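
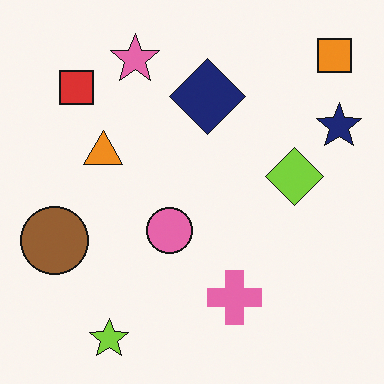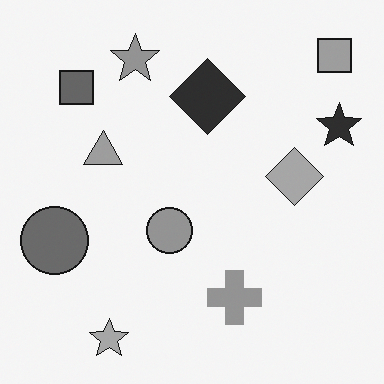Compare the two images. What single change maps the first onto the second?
It was converted to grayscale.

All color is removed — every shape is now a shade of grey.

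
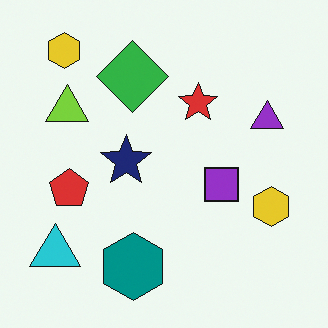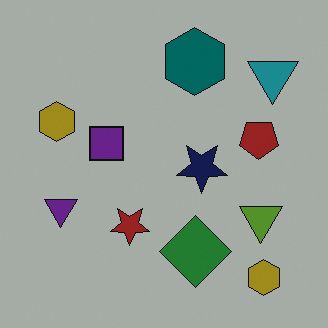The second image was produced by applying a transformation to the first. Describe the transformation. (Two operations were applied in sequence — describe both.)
Rotated 180°, then darkened a lot.

The cyan triangle sits in the bottom-left of the first image and the top-right of the second — consistent with a whole-image 180° rotation. Every pixel — background and shapes alike — is uniformly darkened.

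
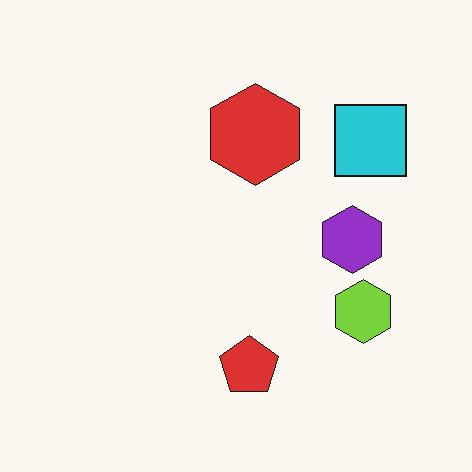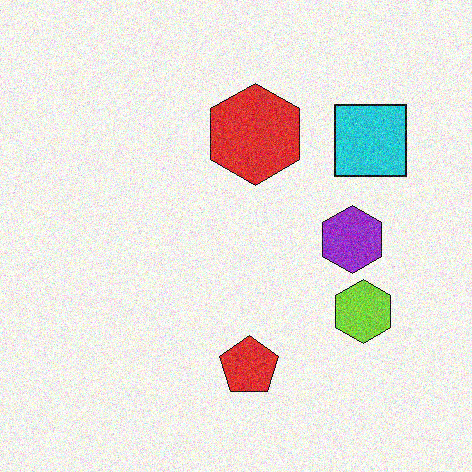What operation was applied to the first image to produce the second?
This is the original image degraded with visible gaussian noise.

Random speckle covers the whole image, including the flat background.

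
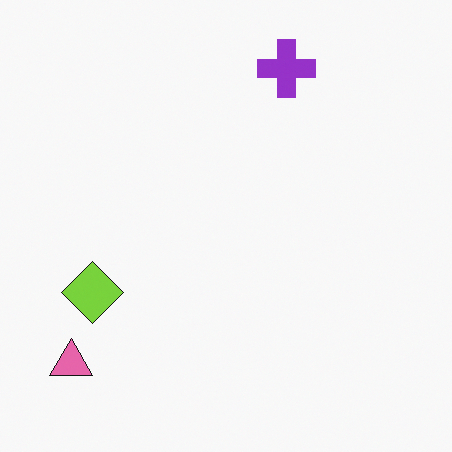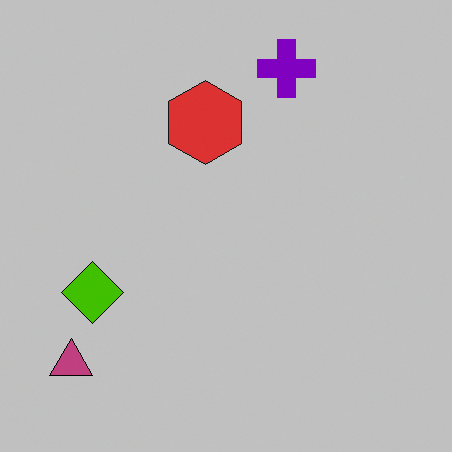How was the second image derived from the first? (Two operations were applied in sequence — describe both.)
The transformation is: heavily posterized to just a handful of flat colors, then overlaid with an additional red hexagon.

Each flat color has snapped to a coarser quantized level — most visibly, the near-white background has dropped to a flat grey. A red hexagon appears in the second image that is absent from the first.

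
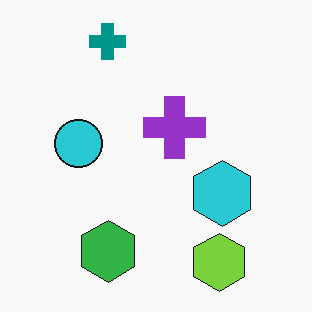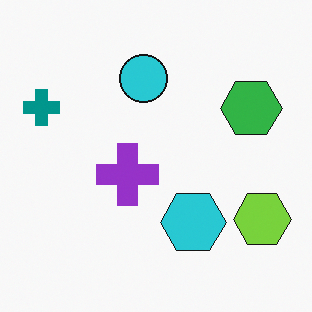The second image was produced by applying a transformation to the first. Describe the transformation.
It was transposed (reflected across the top-left ↔ bottom-right diagonal).

Shapes have swapped their row and column positions — what was in the top-right is now in the bottom-left — a diagonal reflection.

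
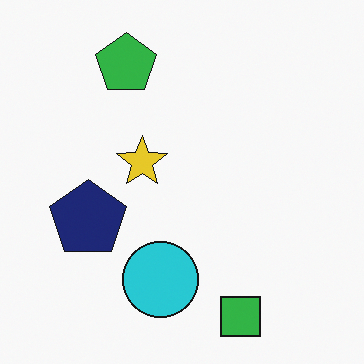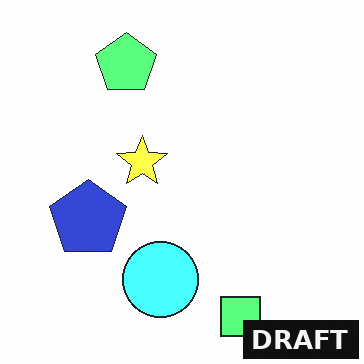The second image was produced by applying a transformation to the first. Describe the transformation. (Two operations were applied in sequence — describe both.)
It was brightened a lot, then watermarked with the text "DRAFT" in the lower-right corner.

Every pixel — background and shapes alike — is uniformly brightened. A dark label reading "DRAFT" appears in the lower-right corner.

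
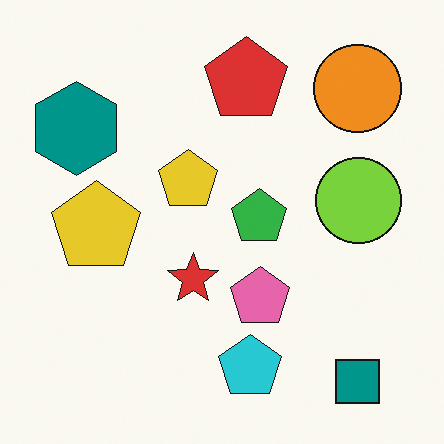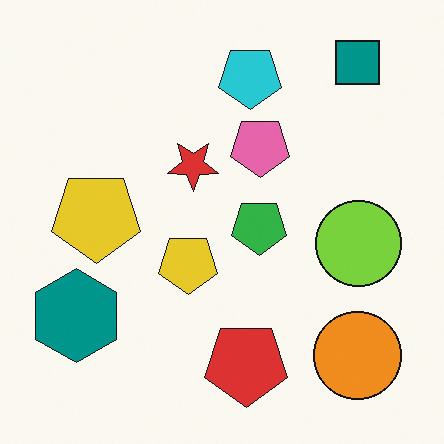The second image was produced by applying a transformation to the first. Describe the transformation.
It was flipped vertically (top ↔ bottom).

The teal square is in the bottom-right of the first image and the top-right of the second — shapes on opposite sides of the horizontal midline have swapped in a mirror flip.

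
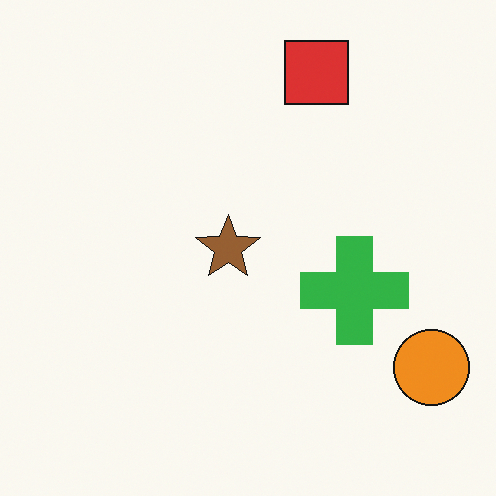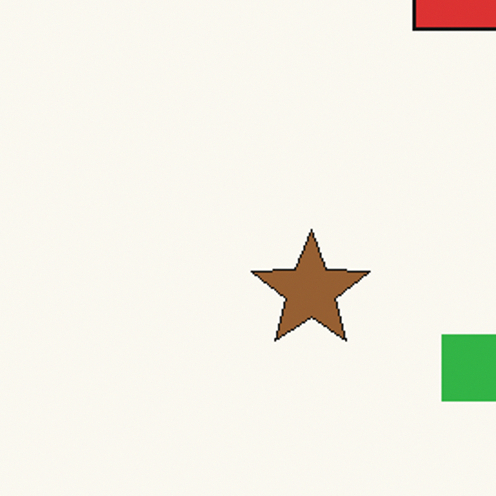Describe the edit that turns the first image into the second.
It was cropped to a noticeably smaller region and rescaled.

The visible shapes are larger and the field of view is narrower; shapes near the original edges may be partly or wholly outside the frame — a crop-and-rescale.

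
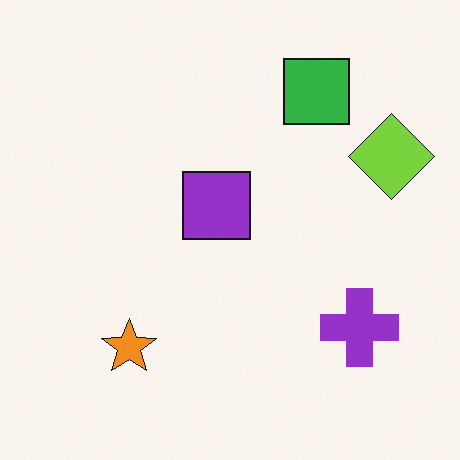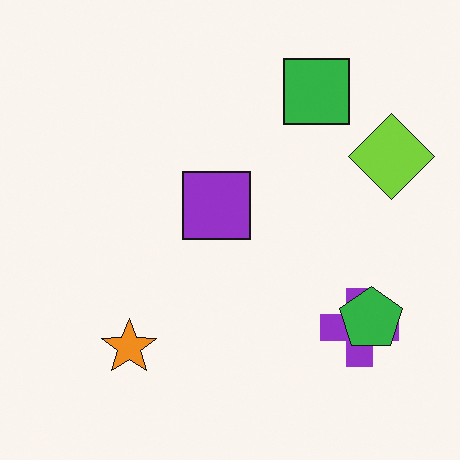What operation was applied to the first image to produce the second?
It was overlaid with an additional green pentagon.

A green pentagon appears in the second image that is absent from the first.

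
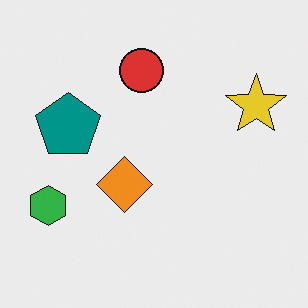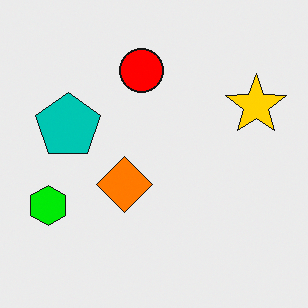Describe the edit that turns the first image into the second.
This is the original image heavily oversaturated.

All colors are more vivid — a global saturation change.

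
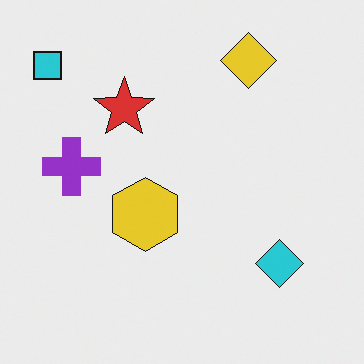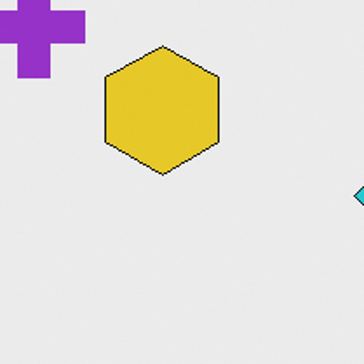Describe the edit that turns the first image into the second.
The transformation is: cropped to a noticeably smaller region and rescaled.

The visible shapes are larger and the field of view is narrower; shapes near the original edges may be partly or wholly outside the frame — a crop-and-rescale.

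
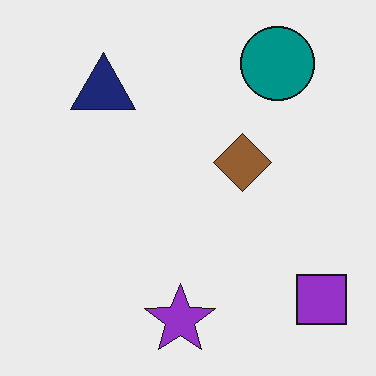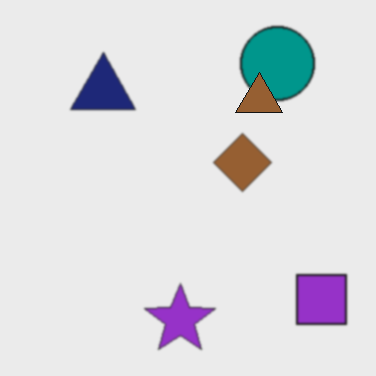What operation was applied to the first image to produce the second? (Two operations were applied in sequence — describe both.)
The second image is the first slightly softened, then overlaid with an additional brown triangle.

Shape edges and outlines are uniformly softened across the whole image. A brown triangle appears in the second image that is absent from the first.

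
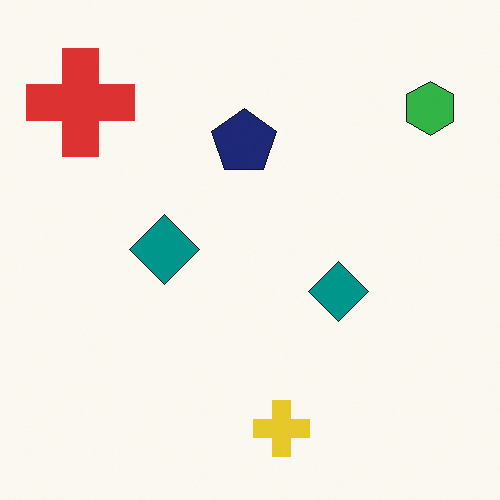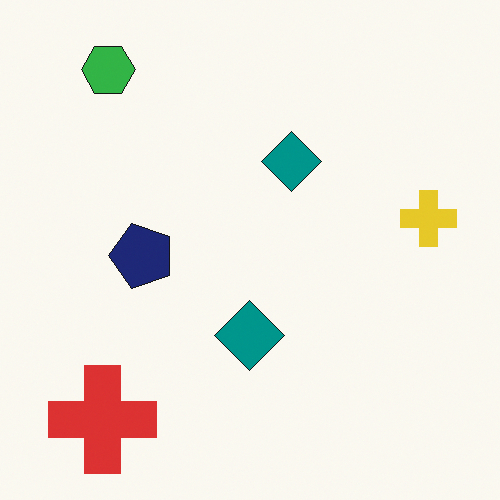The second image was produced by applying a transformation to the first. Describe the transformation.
The transformation is: rotated 90° counter-clockwise.

The green hexagon sits in the top-right of the first image and the top-left of the second — consistent with a whole-image 90° counter-clockwise rotation.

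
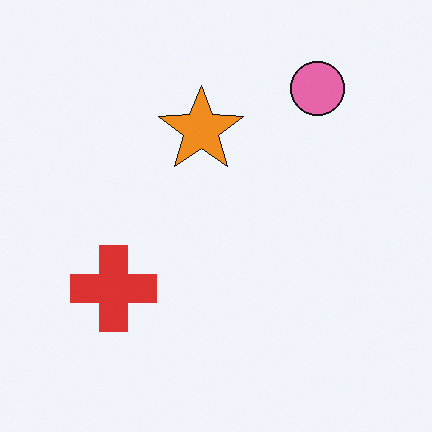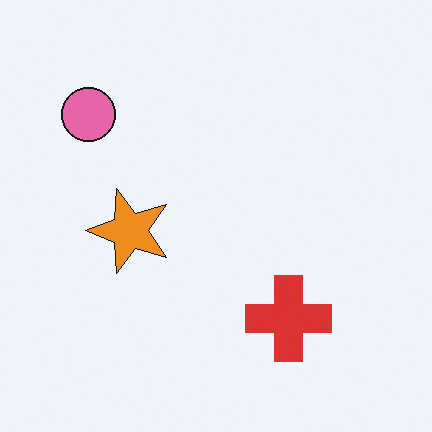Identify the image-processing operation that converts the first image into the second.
The image was rotated 90° counter-clockwise.

The pink circle sits in the top-right of the first image and the top-left of the second — consistent with a whole-image 90° counter-clockwise rotation.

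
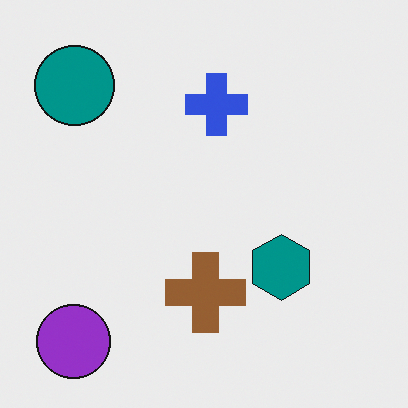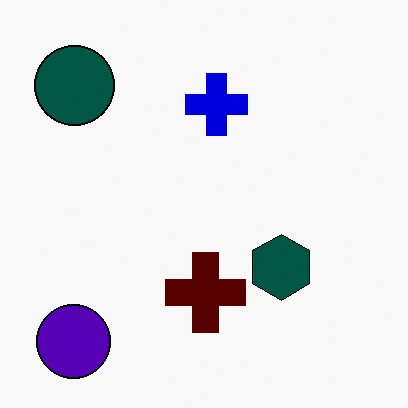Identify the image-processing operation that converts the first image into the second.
It was given much higher contrast.

Tones are pushed away from mid-grey across the whole image — a global contrast change.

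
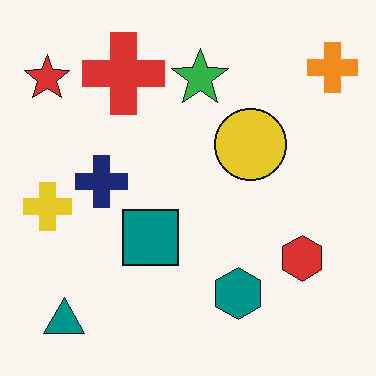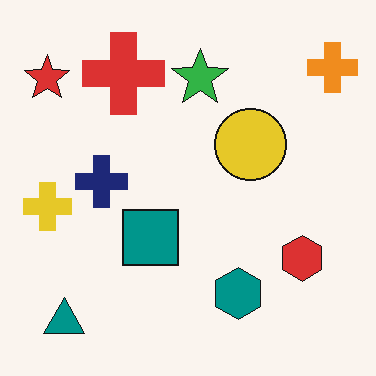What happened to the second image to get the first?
This is the original image JPEG-compressed with visible artifacts.

Blocky 8×8 compression artifacts appear around shape edges and the flat background shows ringing — characteristic JPEG degradation.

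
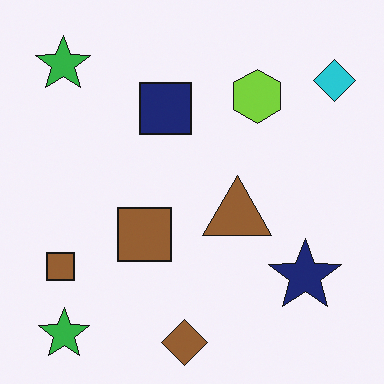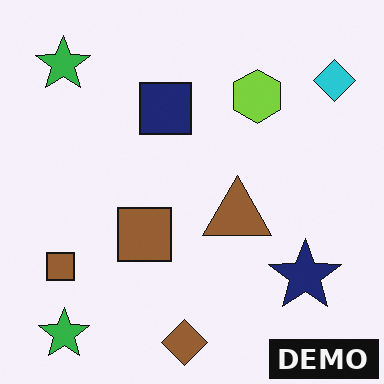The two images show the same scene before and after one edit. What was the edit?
The second image is the first watermarked with the text "DEMO" in the lower-right corner.

A dark label reading "DEMO" appears in the lower-right corner.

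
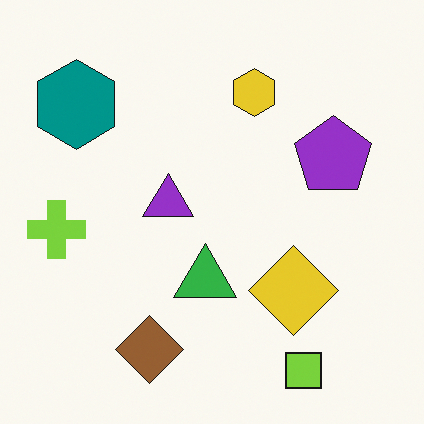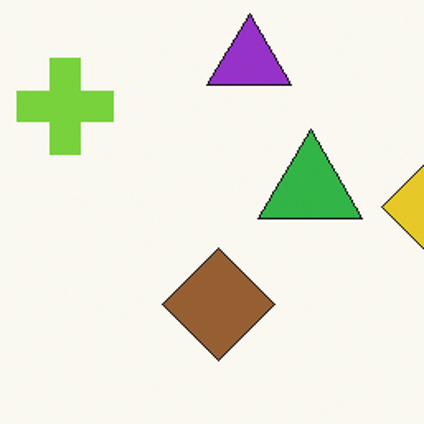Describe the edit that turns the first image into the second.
This is the original image cropped tightly and scaled back up.

The visible shapes are larger and the field of view is narrower; shapes near the original edges may be partly or wholly outside the frame — a crop-and-rescale.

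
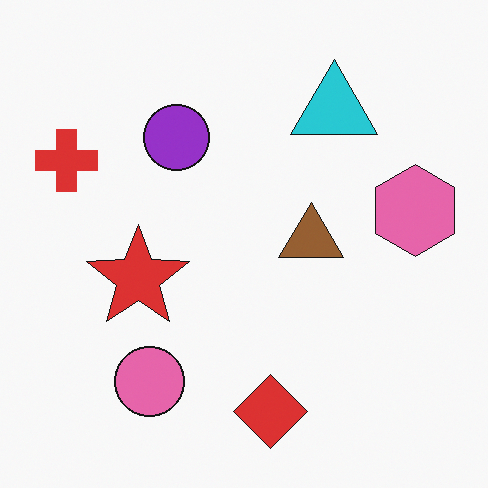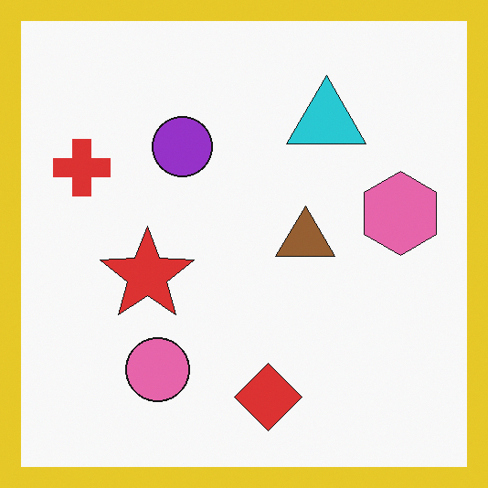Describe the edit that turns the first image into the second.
The image was framed with a yellow border.

A solid yellow frame runs around the edge of the second image, with the content slightly shrunk inside it.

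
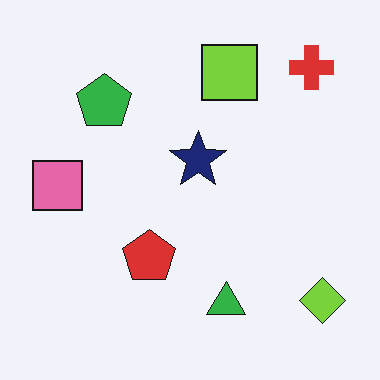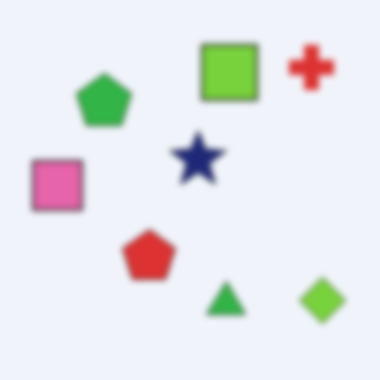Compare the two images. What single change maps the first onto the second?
It was moderately blurred.

Shape edges and outlines are uniformly softened across the whole image.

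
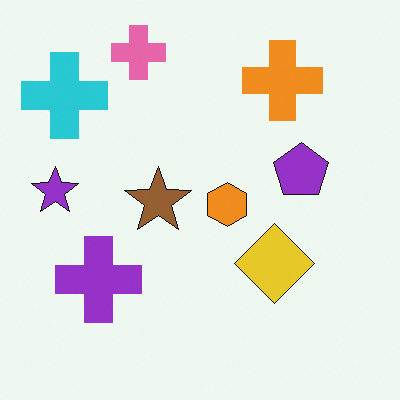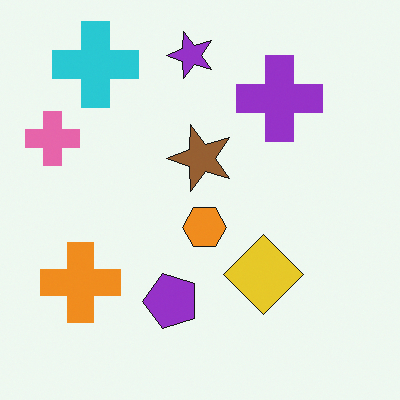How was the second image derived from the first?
Transposed (reflected across the top-left ↔ bottom-right diagonal).

Shapes have swapped their row and column positions — what was in the top-right is now in the bottom-left — a diagonal reflection.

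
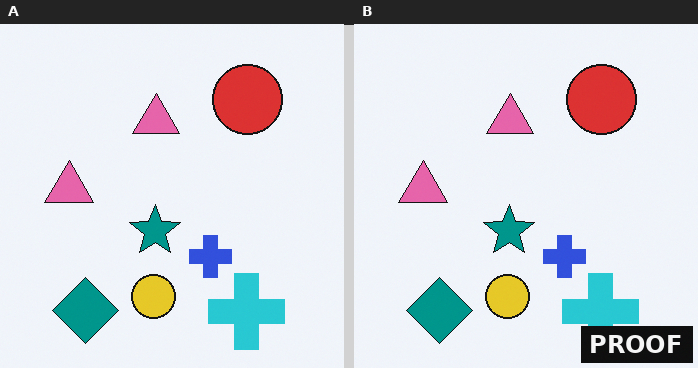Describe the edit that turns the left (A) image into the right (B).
The right (B) image is the left (A) watermarked with the text "PROOF" in the lower-right corner.

A dark label reading "PROOF" appears in the lower-right corner.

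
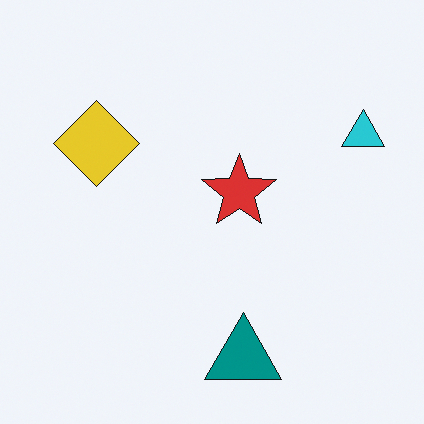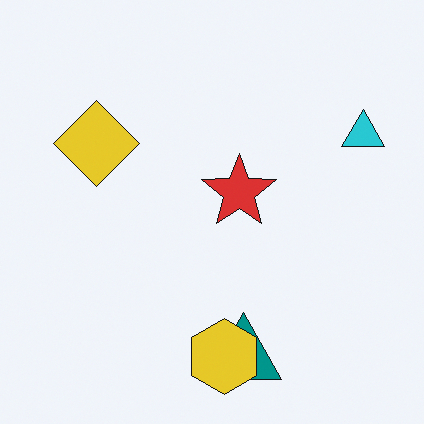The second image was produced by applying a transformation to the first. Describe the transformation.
It was overlaid with an additional yellow hexagon.

A yellow hexagon appears in the second image that is absent from the first.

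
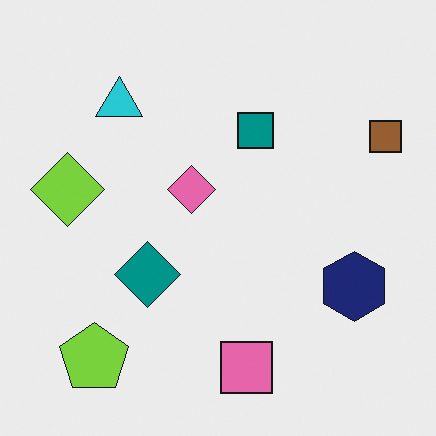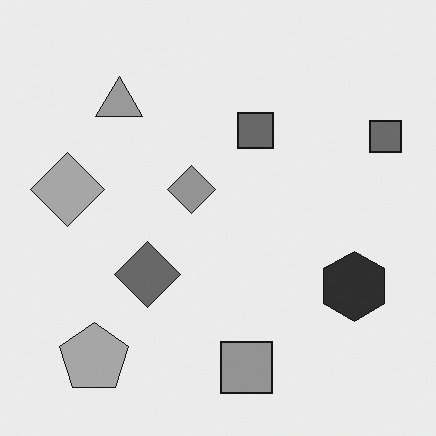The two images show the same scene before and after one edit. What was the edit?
The image was converted to grayscale.

All color is removed — every shape is now a shade of grey.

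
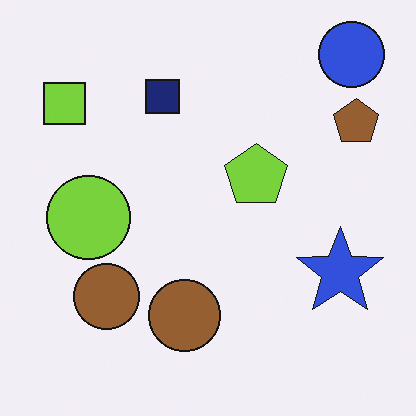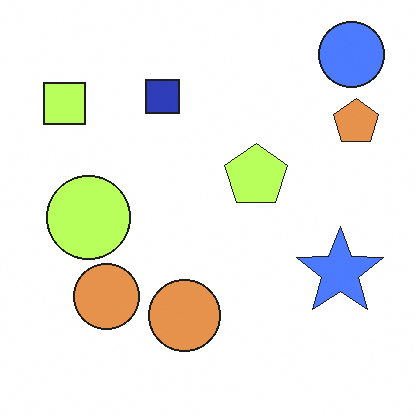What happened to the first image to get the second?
The second image is the first brightened a lot.

Every pixel — background and shapes alike — is uniformly brightened.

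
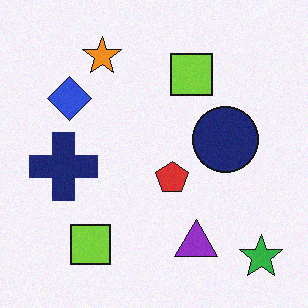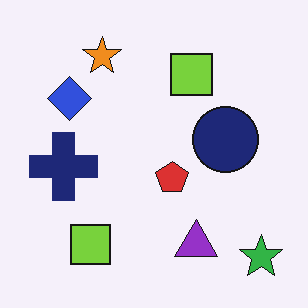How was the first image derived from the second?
It was degraded with subtle gaussian noise.

Random speckle covers the whole image, including the flat background.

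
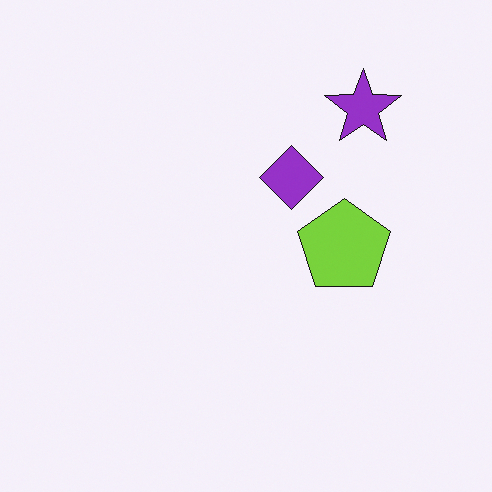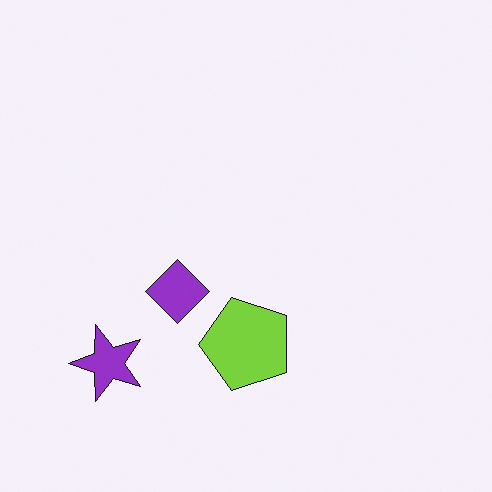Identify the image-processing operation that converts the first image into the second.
This is the original image transposed (reflected across the top-left ↔ bottom-right diagonal).

Shapes have swapped their row and column positions — what was in the top-right is now in the bottom-left — a diagonal reflection.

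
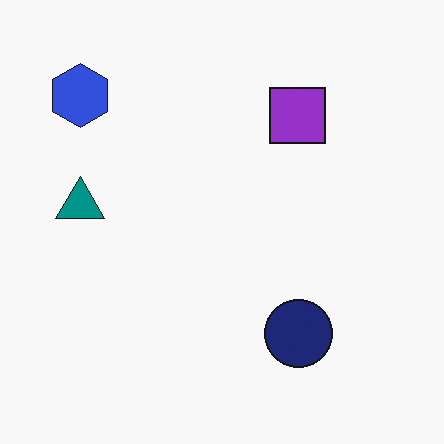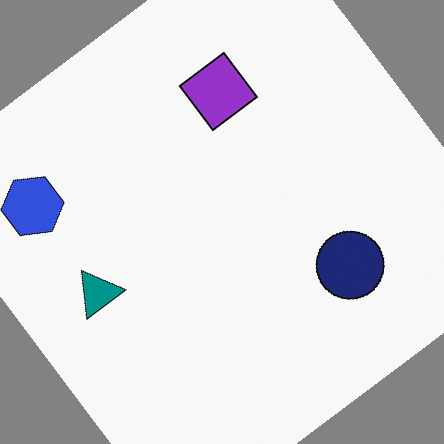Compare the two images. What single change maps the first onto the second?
Rotated counter-clockwise by a large amount — several tens of degrees.

Every shape is tilted by the same angle and the image corners show triangular fill wedges — a whole-image rotation by a non-right angle.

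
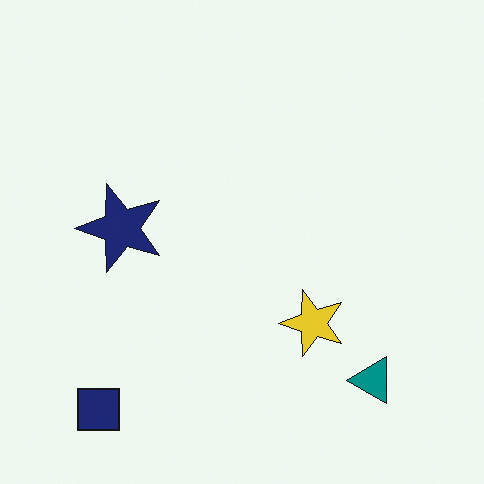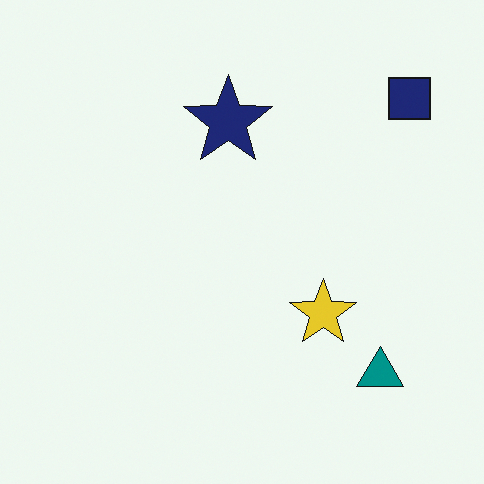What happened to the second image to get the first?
It was transposed (reflected across the top-left ↔ bottom-right diagonal).

Shapes have swapped their row and column positions — what was in the top-right is now in the bottom-left — a diagonal reflection.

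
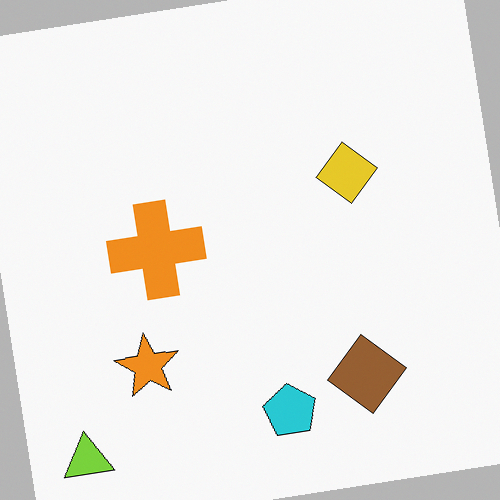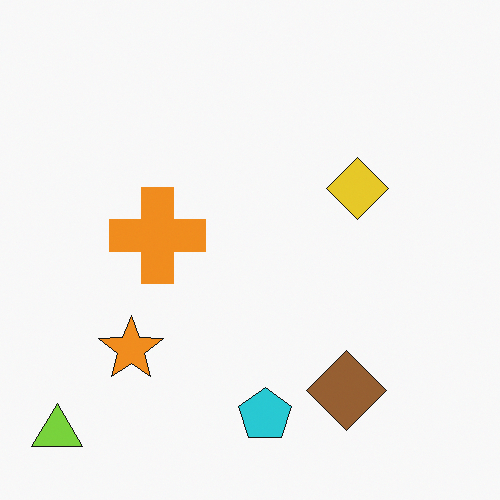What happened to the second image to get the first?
It was rotated counter-clockwise by a slight angle.

Every shape is tilted by the same angle and the image corners show triangular fill wedges — a whole-image rotation by a non-right angle.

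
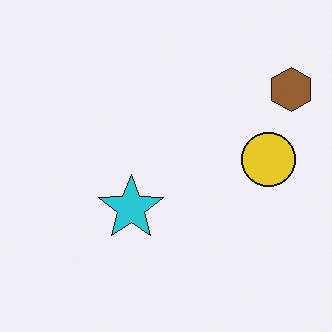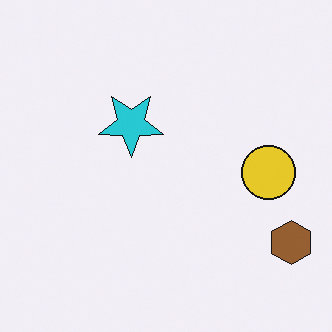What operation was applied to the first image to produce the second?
The image was flipped vertically (top ↔ bottom).

The brown hexagon is in the top-right of the first image and the bottom-right of the second — shapes on opposite sides of the horizontal midline have swapped in a mirror flip.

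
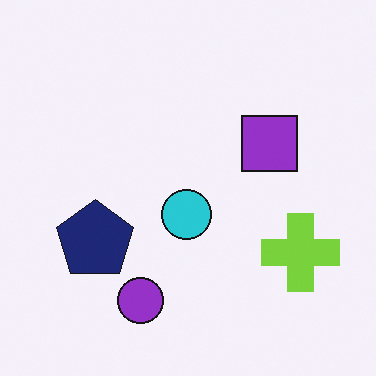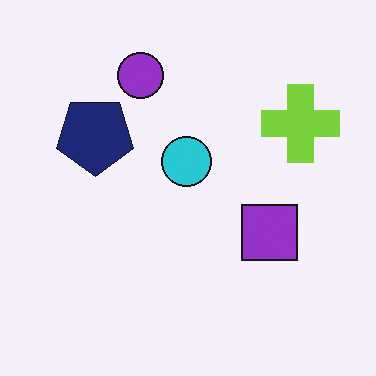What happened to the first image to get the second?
Flipped vertically (top ↔ bottom).

The purple circle is in the bottom of the first image and the top of the second — shapes on opposite sides of the horizontal midline have swapped in a mirror flip.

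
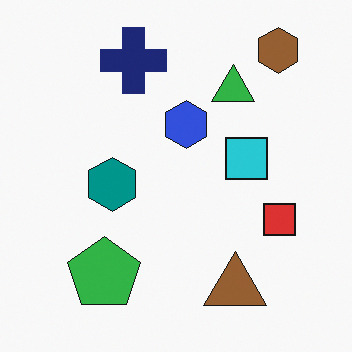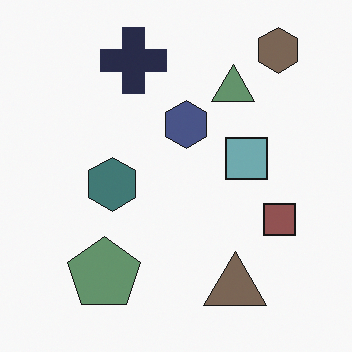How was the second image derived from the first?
The second image is the first heavily desaturated.

All colors are more muted and greyish — a global saturation change.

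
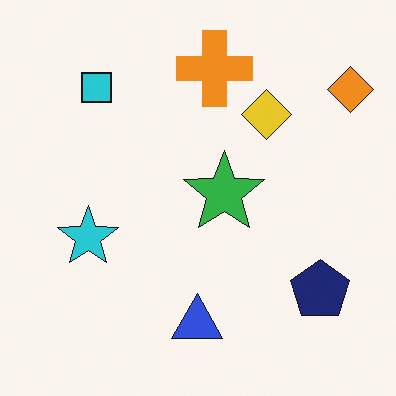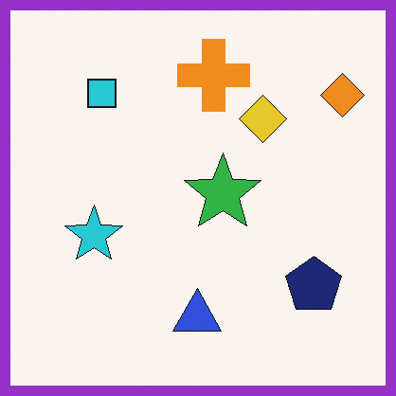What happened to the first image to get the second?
The second image is the first framed with a purple border.

A solid purple frame runs around the edge of the second image, with the content slightly shrunk inside it.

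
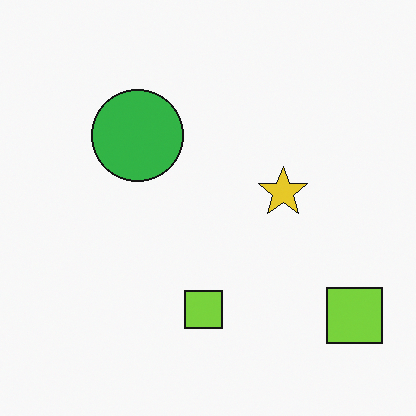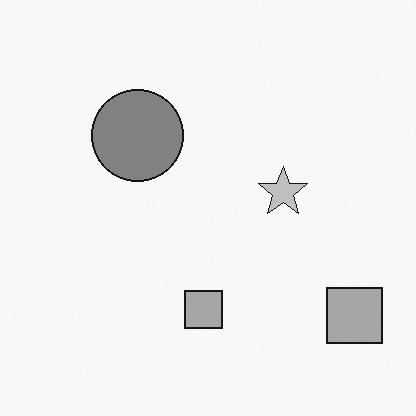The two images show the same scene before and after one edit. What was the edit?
The image was converted to grayscale.

All color is removed — every shape is now a shade of grey.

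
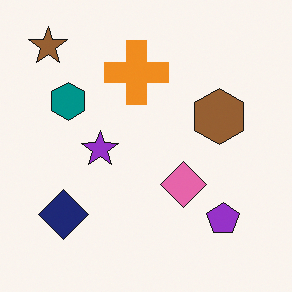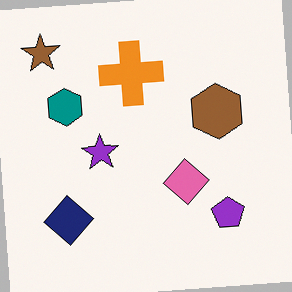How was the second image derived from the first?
Rotated counter-clockwise by a few degrees.

Every shape is tilted by the same angle and the image corners show triangular fill wedges — a whole-image rotation by a non-right angle.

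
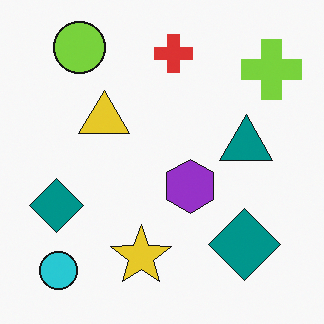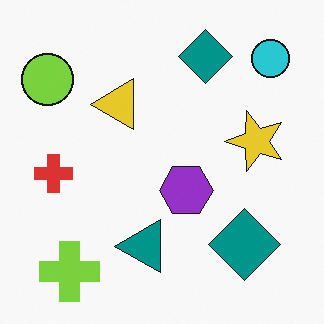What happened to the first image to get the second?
The transformation is: transposed (reflected across the top-left ↔ bottom-right diagonal).

Shapes have swapped their row and column positions — what was in the top-right is now in the bottom-left — a diagonal reflection.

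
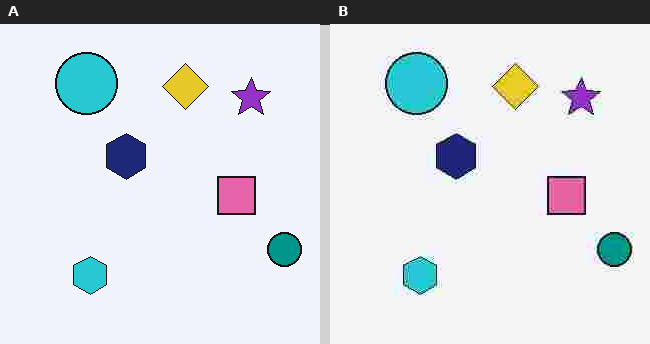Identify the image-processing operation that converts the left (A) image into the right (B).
It was degraded with heavy JPEG compression.

Blocky 8×8 compression artifacts appear around shape edges and the flat background shows ringing — characteristic JPEG degradation.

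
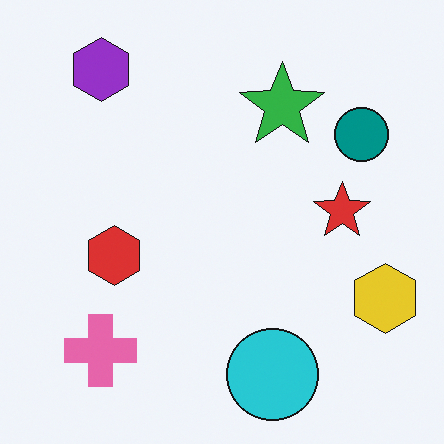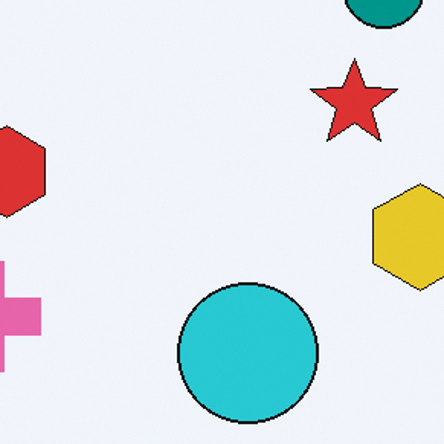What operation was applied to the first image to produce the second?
The image was cropped to a modestly smaller region and rescaled.

The visible shapes are larger and the field of view is narrower; shapes near the original edges may be partly or wholly outside the frame — a crop-and-rescale.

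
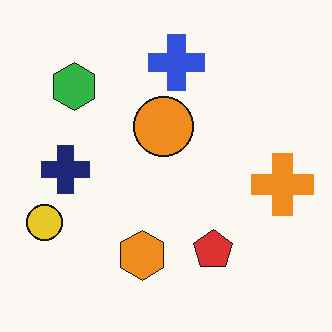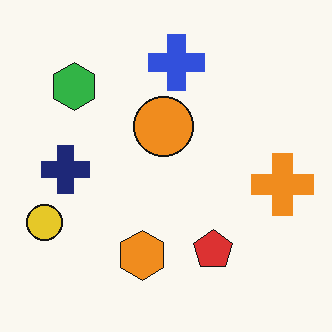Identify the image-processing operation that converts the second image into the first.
This is the original image JPEG-compressed with visible artifacts.

Blocky 8×8 compression artifacts appear around shape edges and the flat background shows ringing — characteristic JPEG degradation.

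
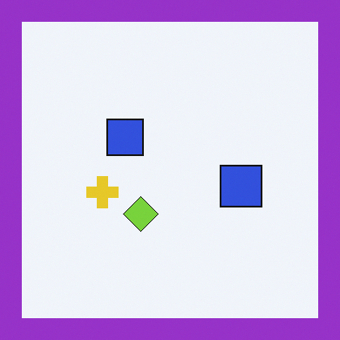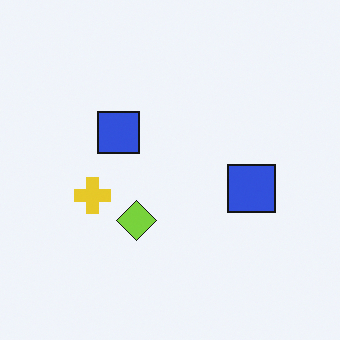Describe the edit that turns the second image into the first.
The transformation is: framed with a purple border.

A solid purple frame runs around the edge of the first image, with the content slightly shrunk inside it.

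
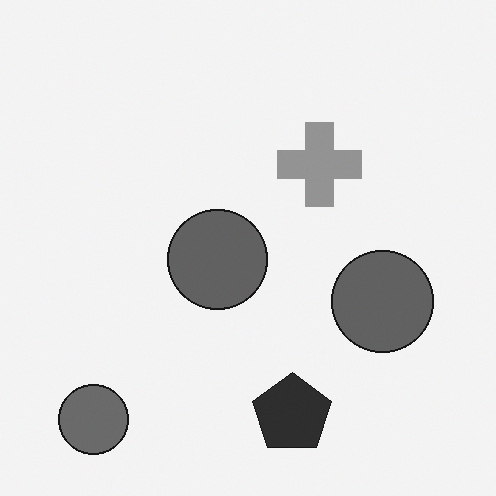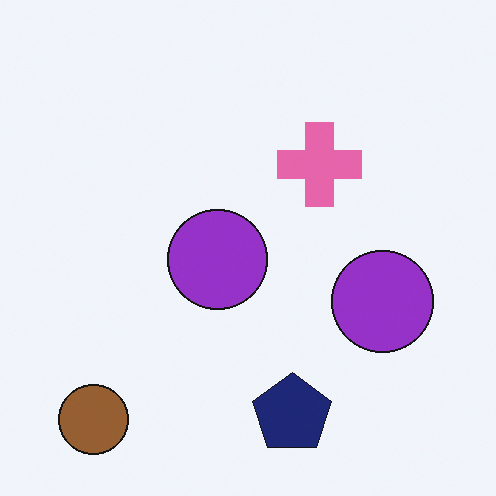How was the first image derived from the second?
Converted to grayscale.

All color is removed — every shape is now a shade of grey.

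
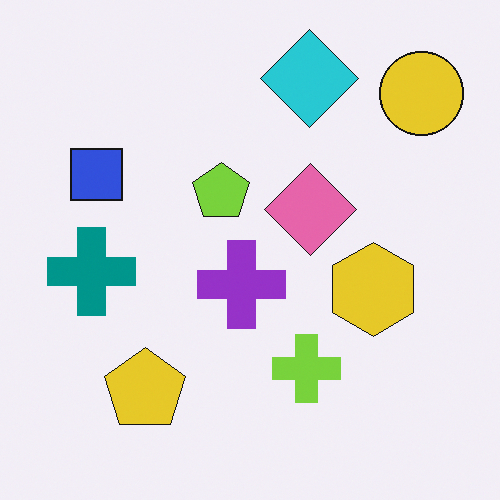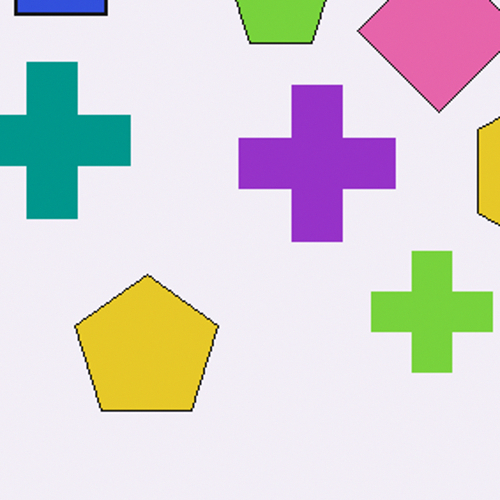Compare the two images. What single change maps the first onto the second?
The transformation is: cropped to a noticeably smaller region and rescaled.

The visible shapes are larger and the field of view is narrower; shapes near the original edges may be partly or wholly outside the frame — a crop-and-rescale.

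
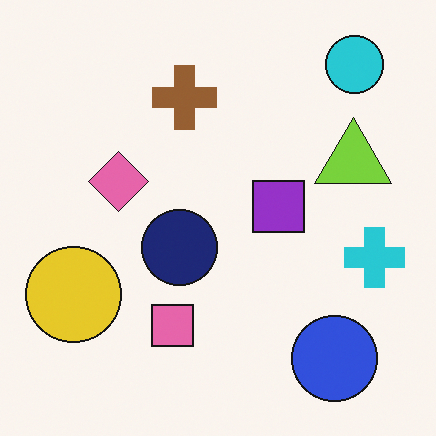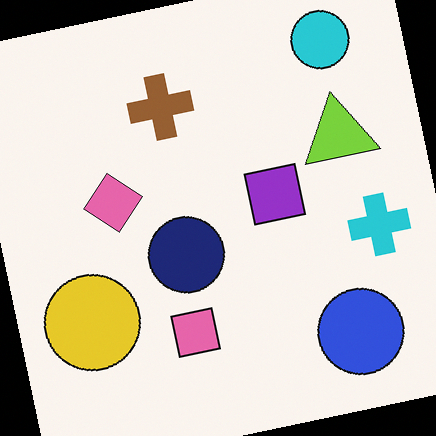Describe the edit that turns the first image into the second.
The image was rotated counter-clockwise by a small amount.

Every shape is tilted by the same angle and the image corners show triangular fill wedges — a whole-image rotation by a non-right angle.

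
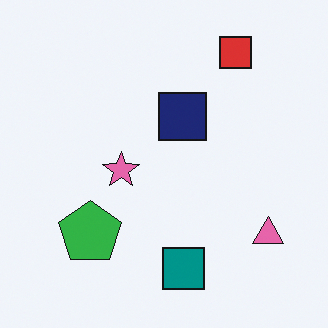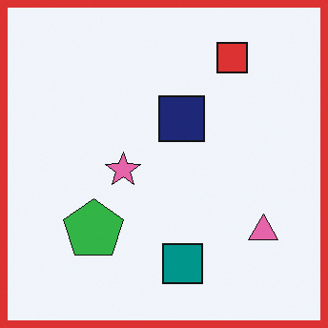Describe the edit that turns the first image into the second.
The image was framed with a red border.

A solid red frame runs around the edge of the second image, with the content slightly shrunk inside it.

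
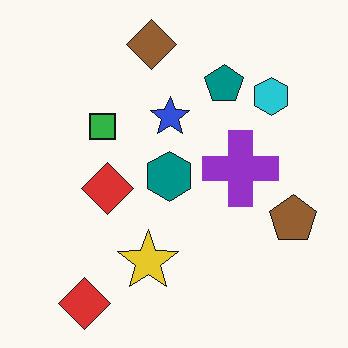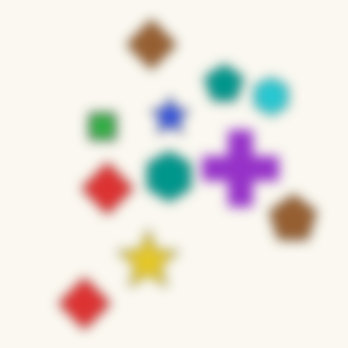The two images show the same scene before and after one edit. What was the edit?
Heavily blurred.

Shape edges and outlines are uniformly softened across the whole image.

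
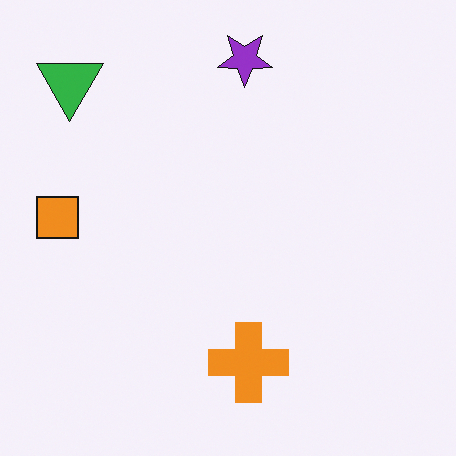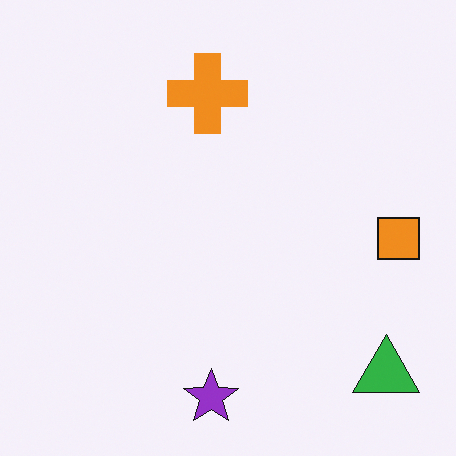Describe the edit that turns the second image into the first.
It was rotated 180°.

The green triangle sits in the bottom-right of the second image and the top-left of the first — consistent with a whole-image 180° rotation.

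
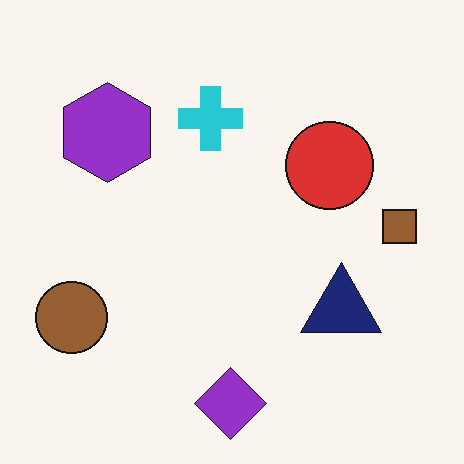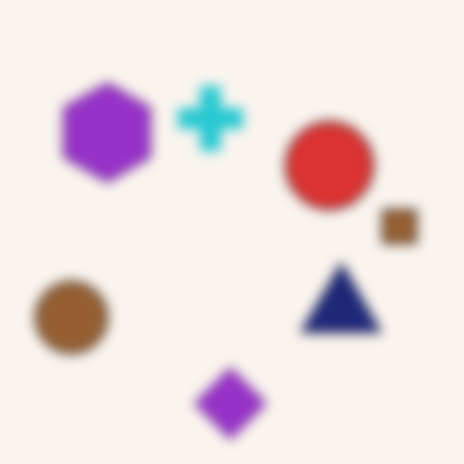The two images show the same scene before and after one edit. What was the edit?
The second image is the first strongly gaussian-blurred.

Shape edges and outlines are uniformly softened across the whole image.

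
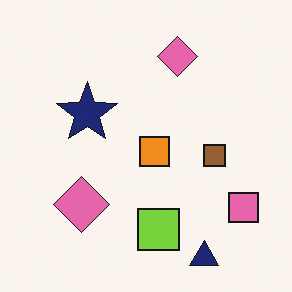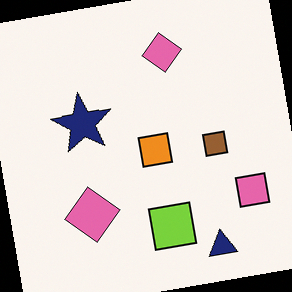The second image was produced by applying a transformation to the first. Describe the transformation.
The image was rotated counter-clockwise by a small amount.

Every shape is tilted by the same angle and the image corners show triangular fill wedges — a whole-image rotation by a non-right angle.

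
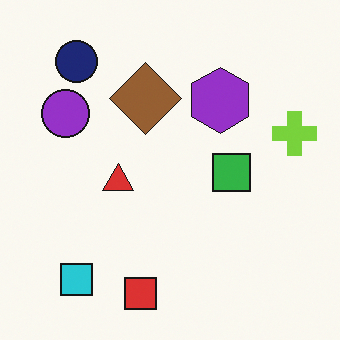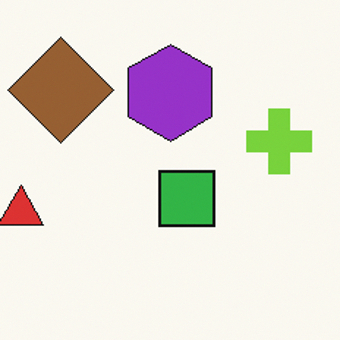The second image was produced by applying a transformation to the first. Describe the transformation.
The transformation is: cropped slightly and scaled back up.

The visible shapes are larger and the field of view is narrower; shapes near the original edges may be partly or wholly outside the frame — a crop-and-rescale.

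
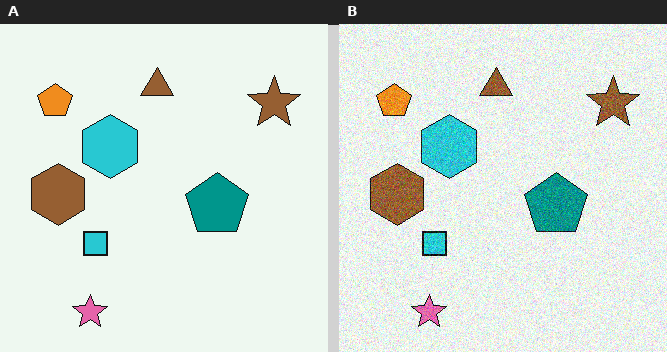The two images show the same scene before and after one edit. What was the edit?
The right (B) image is the left (A) degraded with visible gaussian noise.

Random speckle covers the whole image, including the flat background.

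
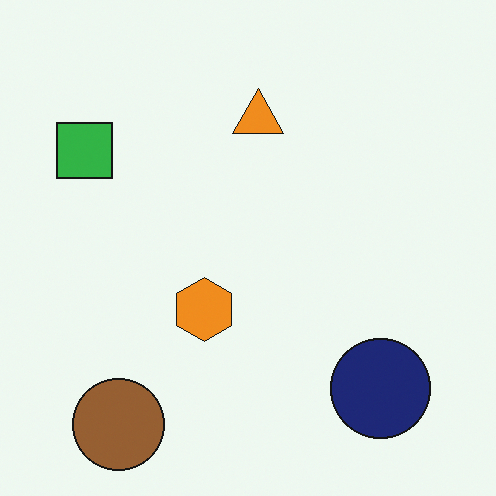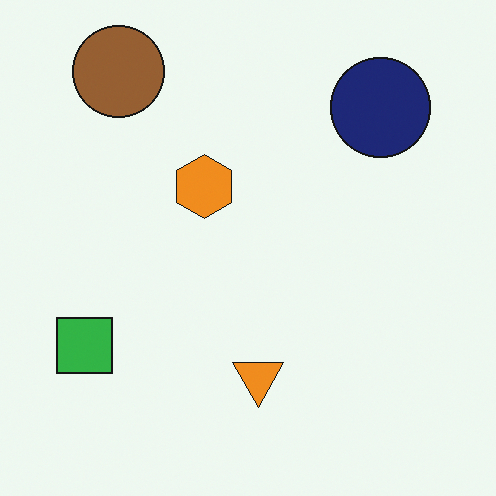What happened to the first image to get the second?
It was flipped vertically (top ↔ bottom).

The brown circle is in the bottom-left of the first image and the top-left of the second — shapes on opposite sides of the horizontal midline have swapped in a mirror flip.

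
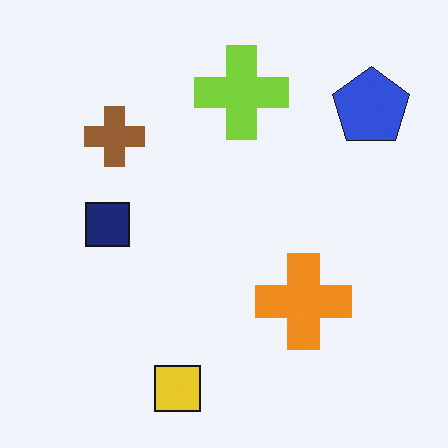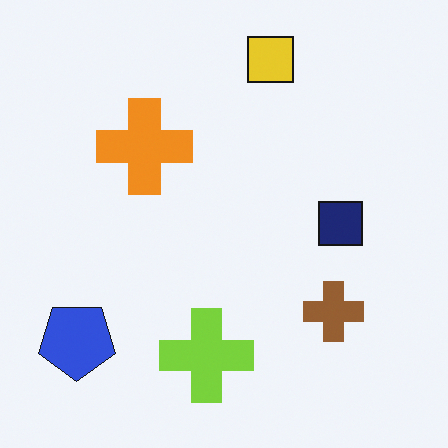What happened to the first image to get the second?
It was rotated 180°.

The blue pentagon sits in the top-right of the first image and the bottom-left of the second — consistent with a whole-image 180° rotation.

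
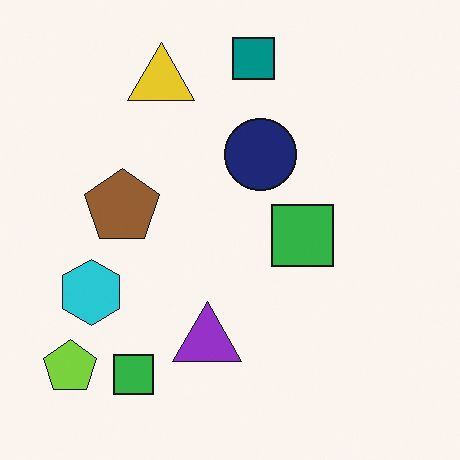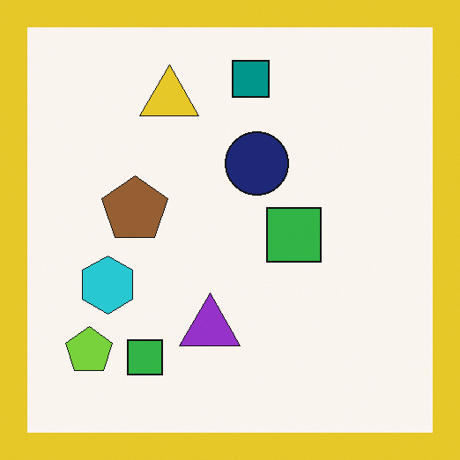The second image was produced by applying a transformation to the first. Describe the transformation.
This is the original image framed with a yellow border.

A solid yellow frame runs around the edge of the second image, with the content slightly shrunk inside it.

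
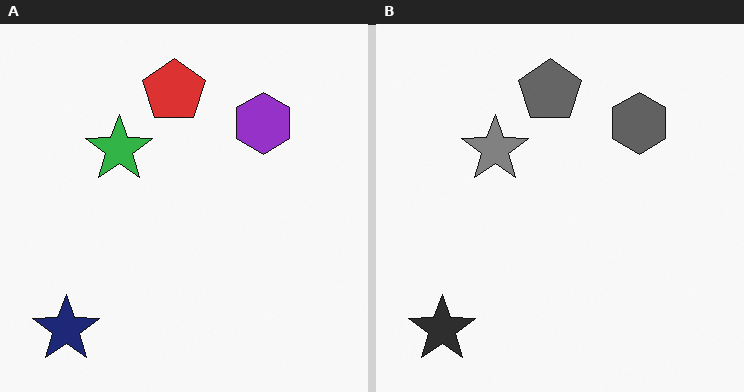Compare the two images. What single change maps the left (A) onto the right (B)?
Converted to grayscale.

All color is removed — every shape is now a shade of grey.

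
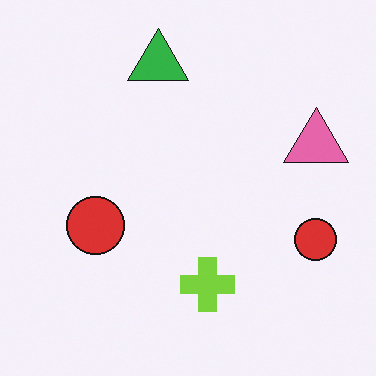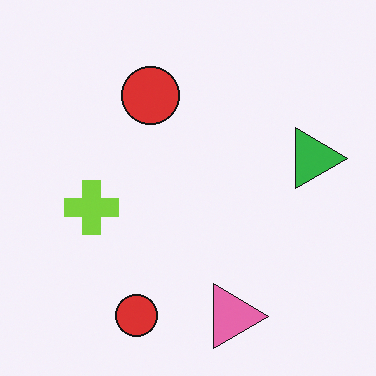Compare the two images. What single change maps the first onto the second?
The transformation is: rotated 90° clockwise.

The pink triangle sits in the right of the first image and the bottom of the second — consistent with a whole-image 90° clockwise rotation.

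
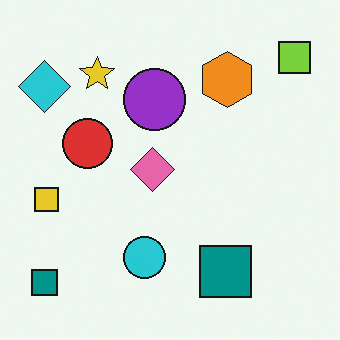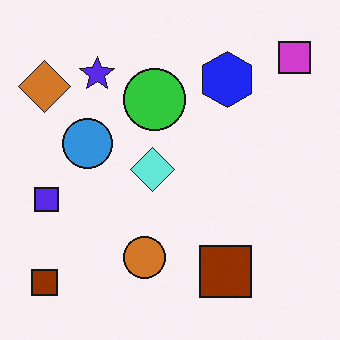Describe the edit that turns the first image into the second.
This is the original image hue-shifted by a large amount.

Every shape's color has rotated by the same amount around the hue wheel — a uniform hue shift.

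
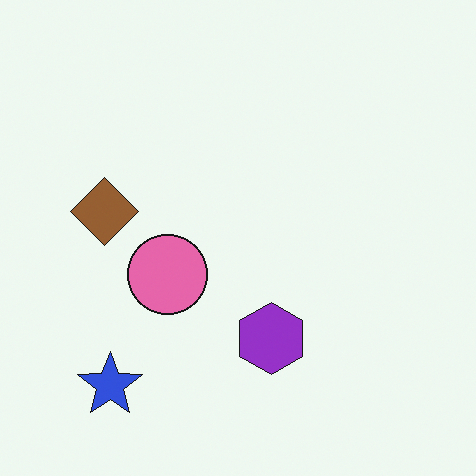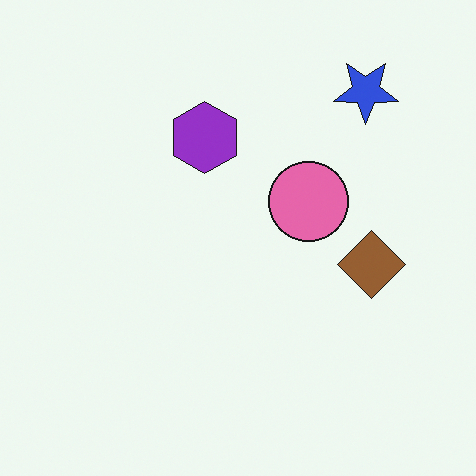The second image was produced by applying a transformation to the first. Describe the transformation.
This is the original image rotated 180°.

The blue star sits in the bottom-left of the first image and the top-right of the second — consistent with a whole-image 180° rotation.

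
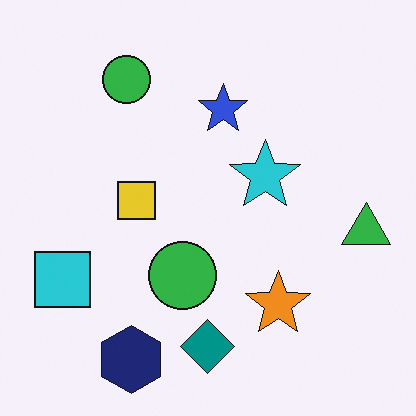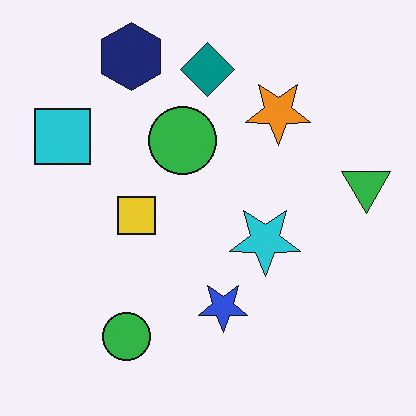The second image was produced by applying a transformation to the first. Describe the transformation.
The transformation is: flipped vertically (top ↔ bottom).

The navy hexagon is in the bottom-left of the first image and the top-left of the second — shapes on opposite sides of the horizontal midline have swapped in a mirror flip.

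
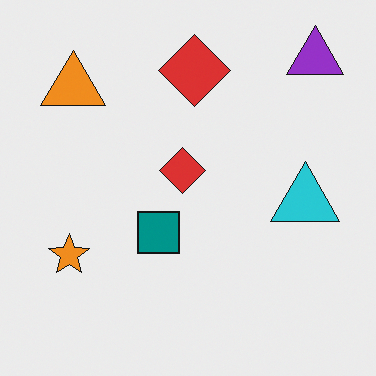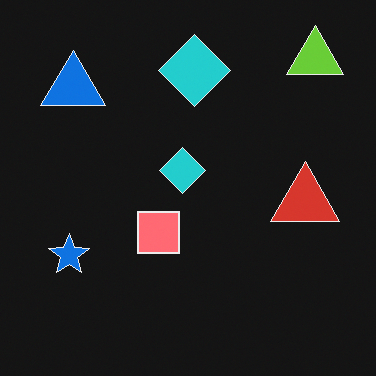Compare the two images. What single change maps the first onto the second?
The second image is the first color-inverted (negative).

The light background has become dark and every shape's color is its complement — a photographic negative.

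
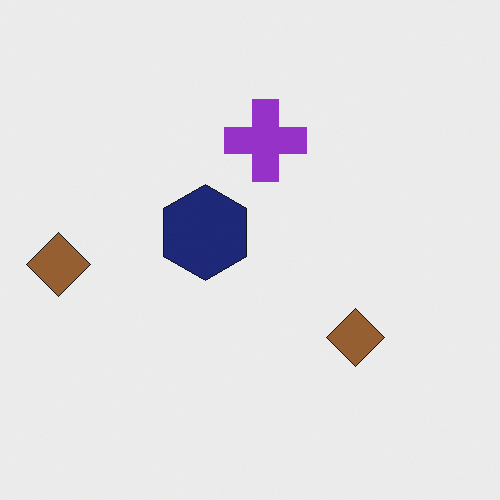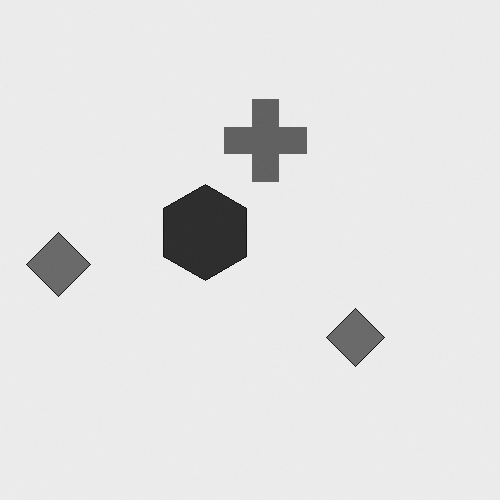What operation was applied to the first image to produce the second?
The second image is the first converted to grayscale.

All color is removed — every shape is now a shade of grey.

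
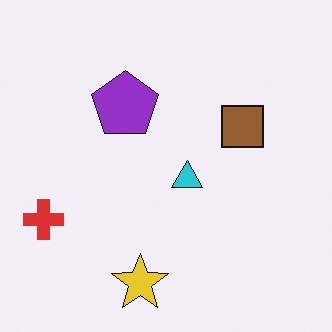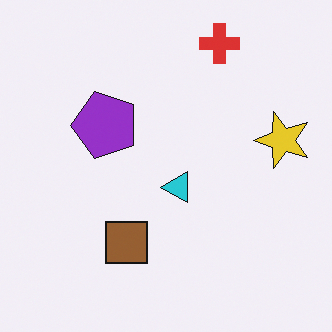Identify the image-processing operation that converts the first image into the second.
The image was transposed (reflected across the top-left ↔ bottom-right diagonal).

Shapes have swapped their row and column positions — what was in the top-right is now in the bottom-left — a diagonal reflection.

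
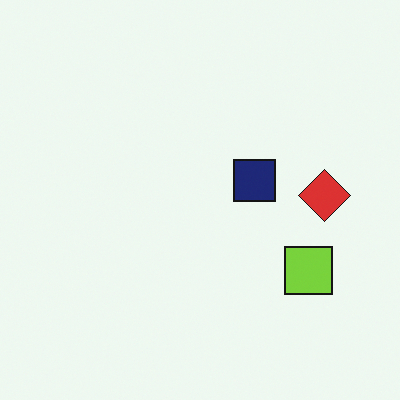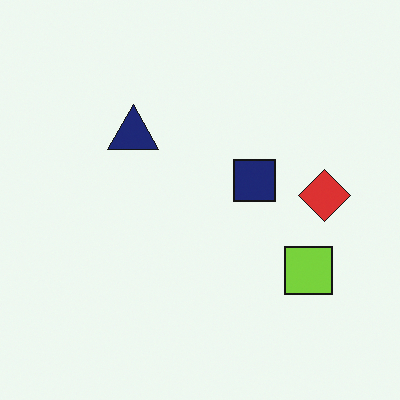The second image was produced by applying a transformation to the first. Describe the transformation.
The transformation is: overlaid with an additional navy triangle.

A navy triangle appears in the second image that is absent from the first.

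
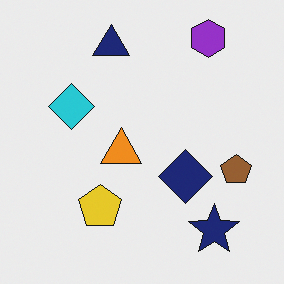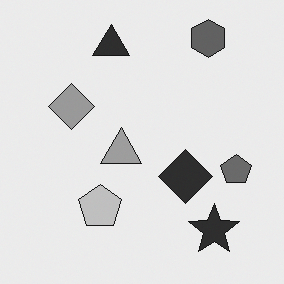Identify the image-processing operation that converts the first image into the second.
The image was converted to grayscale.

All color is removed — every shape is now a shade of grey.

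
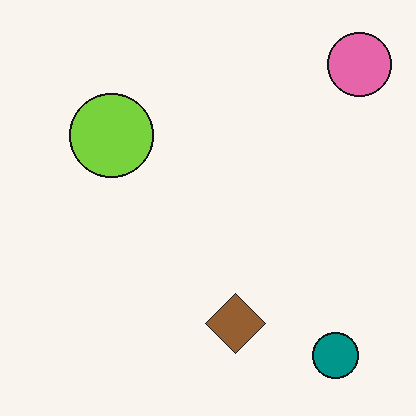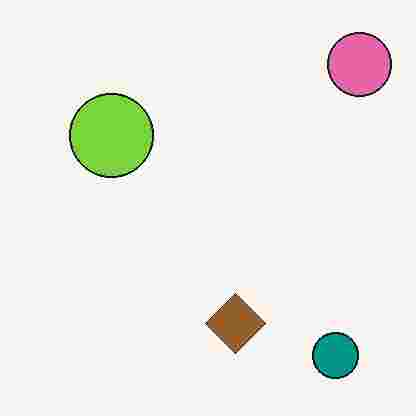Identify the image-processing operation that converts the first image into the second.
The transformation is: heavily JPEG-compressed with obvious blocking artifacts.

Blocky 8×8 compression artifacts appear around shape edges and the flat background shows ringing — characteristic JPEG degradation.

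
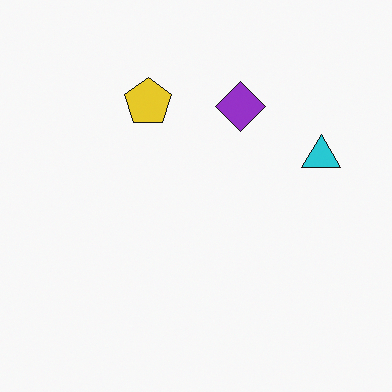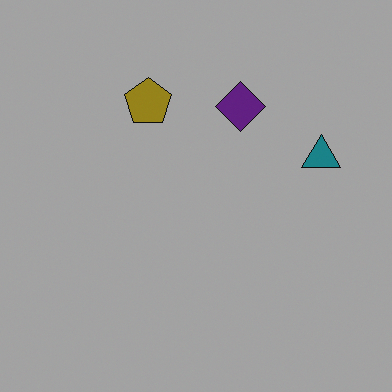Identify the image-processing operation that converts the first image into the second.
Noticeably darkened.

Every pixel — background and shapes alike — is uniformly darkened.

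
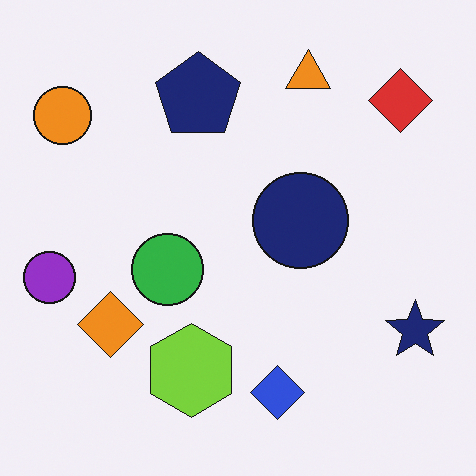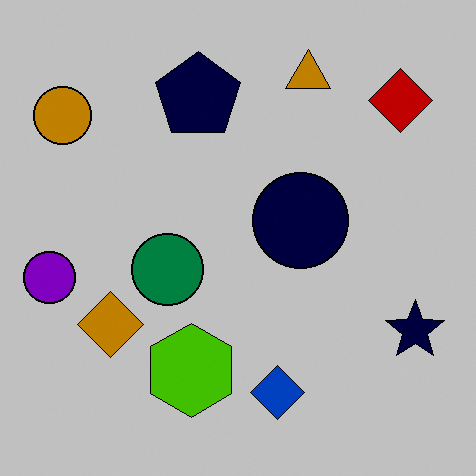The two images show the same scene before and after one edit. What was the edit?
It was heavily posterized to just a handful of flat colors.

Each flat color has snapped to a coarser quantized level — most visibly, the near-white background has dropped to a flat grey.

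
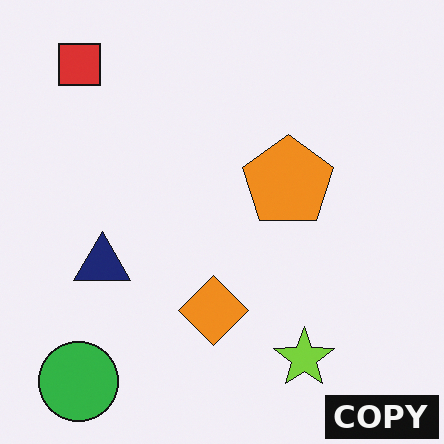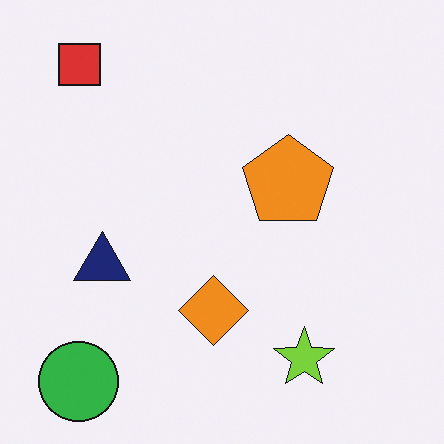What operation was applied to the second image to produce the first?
This is the original image watermarked with the text "COPY" in the lower-right corner.

A dark label reading "COPY" appears in the lower-right corner.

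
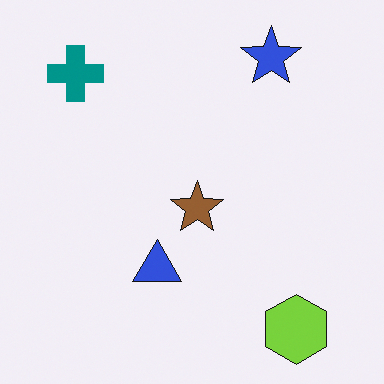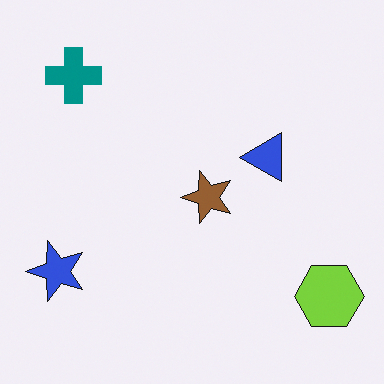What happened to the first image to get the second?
Transposed (reflected across the top-left ↔ bottom-right diagonal).

Shapes have swapped their row and column positions — what was in the top-right is now in the bottom-left — a diagonal reflection.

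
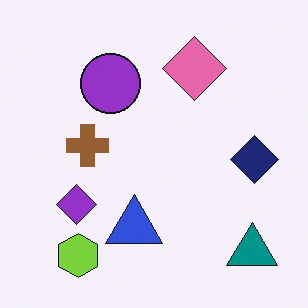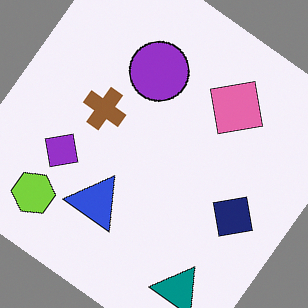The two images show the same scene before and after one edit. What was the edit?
This is the original image rotated clockwise by a large amount — several tens of degrees.

Every shape is tilted by the same angle and the image corners show triangular fill wedges — a whole-image rotation by a non-right angle.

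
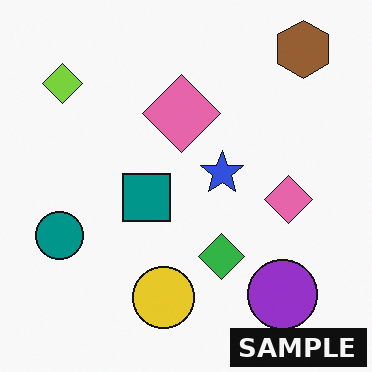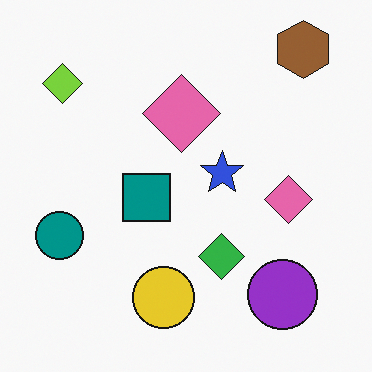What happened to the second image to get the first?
The transformation is: watermarked with the text "SAMPLE" in the lower-right corner.

A dark label reading "SAMPLE" appears in the lower-right corner.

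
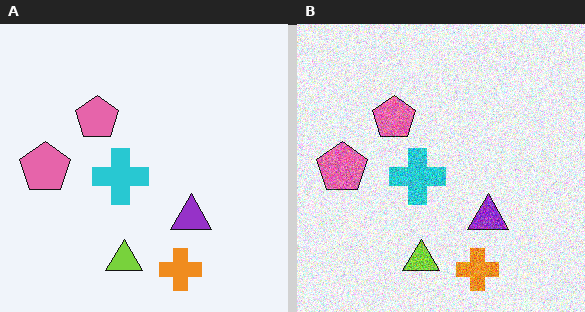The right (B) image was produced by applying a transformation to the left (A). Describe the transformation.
The right (B) image is the left (A) degraded with a thick layer of grain.

Random speckle covers the whole image, including the flat background.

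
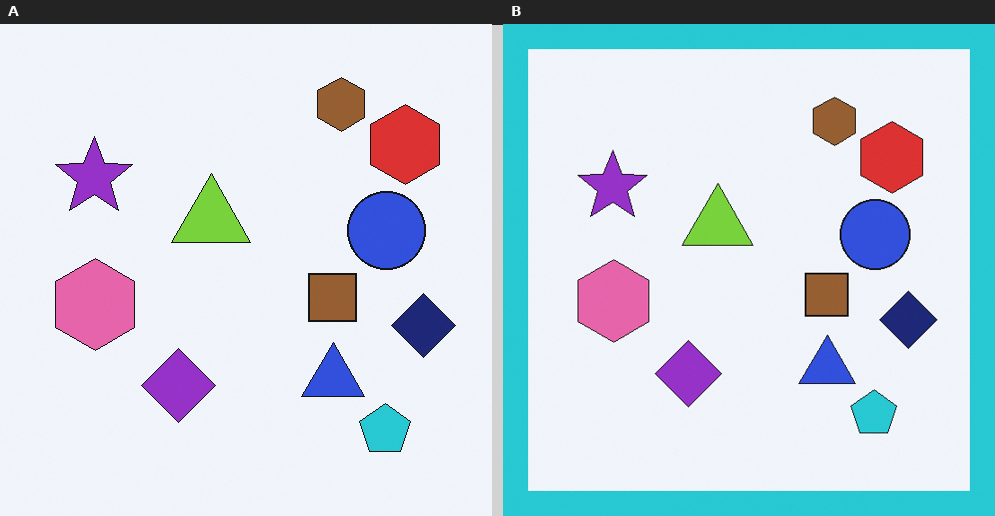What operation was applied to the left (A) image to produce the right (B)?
Framed with a cyan border.

A solid cyan frame runs around the edge of the right (B) image, with the content slightly shrunk inside it.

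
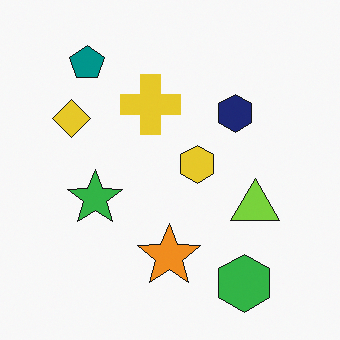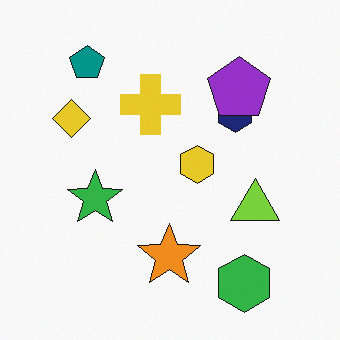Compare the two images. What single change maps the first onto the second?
The second image is the first overlaid with an additional purple pentagon.

A purple pentagon appears in the second image that is absent from the first.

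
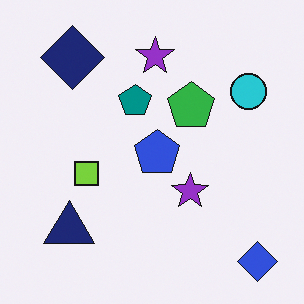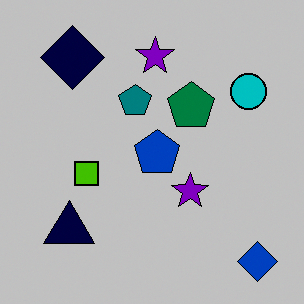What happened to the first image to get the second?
It was aggressively posterized.

Each flat color has snapped to a coarser quantized level — most visibly, the near-white background has dropped to a flat grey.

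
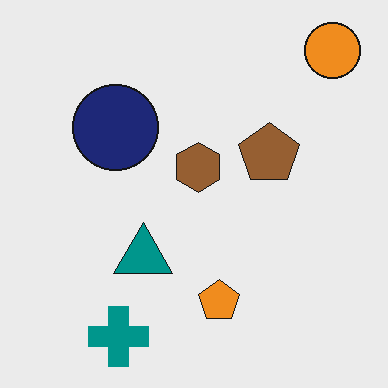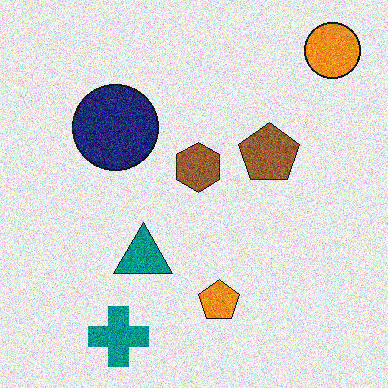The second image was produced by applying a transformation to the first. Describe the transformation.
The transformation is: degraded with strong gaussian noise.

Random speckle covers the whole image, including the flat background.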